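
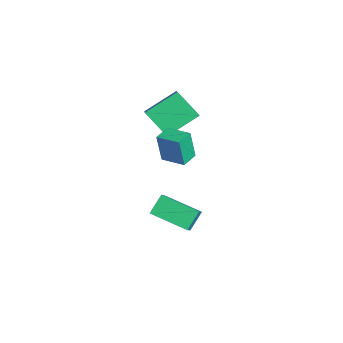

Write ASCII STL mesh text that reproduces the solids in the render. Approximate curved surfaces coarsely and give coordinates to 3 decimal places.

solid 
facet normal -0.817 0.162 -0.554
outer loop
vertex -2.595 2.365 1.402
vertex -2.923 4.085 2.39
vertex -1.61 3.24 0.206
endloop
endfacet
facet normal 0.163 -0.855 -0.491
outer loop
vertex -0.777 3.075 0.77
vertex -2.595 2.365 1.402
vertex -1.61 3.24 0.206
endloop
endfacet
facet normal -0.817 0.162 -0.554
outer loop
vertex -1.61 3.24 0.206
vertex -2.923 4.085 2.39
vertex -1.938 4.96 1.193
endloop
endfacet
facet normal 0.553 0.492 -0.673
outer loop
vertex -1.938 4.96 1.193
vertex -0.777 3.075 0.77
vertex -1.61 3.24 0.206
endloop
endfacet
facet normal -0.553 -0.492 0.673
outer loop
vertex -2.595 2.365 1.402
vertex -2.09 3.92 2.954
vertex -2.923 4.085 2.39
endloop
endfacet
facet normal 0.164 -0.856 -0.491
outer loop
vertex -1.762 2.2 1.967
vertex -2.595 2.365 1.402
vertex -0.777 3.075 0.77
endloop
endfacet
facet normal -0.553 -0.491 0.672
outer loop
vertex -1.762 2.2 1.967
vertex -2.09 3.92 2.954
vertex -2.595 2.365 1.402
endloop
endfacet
facet normal -0.163 0.856 0.491
outer loop
vertex -2.923 4.085 2.39
vertex -2.09 3.92 2.954
vertex -1.938 4.96 1.193
endloop
endfacet
facet normal 0.553 0.492 -0.672
outer loop
vertex -1.105 4.795 1.758
vertex -0.777 3.075 0.77
vertex -1.938 4.96 1.193
endloop
endfacet
facet normal -0.164 0.856 0.491
outer loop
vertex -1.938 4.96 1.193
vertex -2.09 3.92 2.954
vertex -1.105 4.795 1.758
endloop
endfacet
facet normal 0.817 -0.162 0.554
outer loop
vertex -1.105 4.795 1.758
vertex -1.762 2.2 1.967
vertex -0.777 3.075 0.77
endloop
endfacet
facet normal 0.817 -0.162 0.554
outer loop
vertex -2.09 3.92 2.954
vertex -1.762 2.2 1.967
vertex -1.105 4.795 1.758
endloop
endfacet
facet normal -0.741 -0.657 -0.143
outer loop
vertex 1.498 2.005 2.678
vertex 0.863 2.709 2.734
vertex 1.607 2.231 1.078
endloop
endfacet
facet normal 0.669 -0.741 -0.059
outer loop
vertex 2.577 3.091 1.266
vertex 1.498 2.005 2.678
vertex 1.607 2.231 1.078
endloop
endfacet
facet normal -0.741 -0.656 -0.144
outer loop
vertex 1.607 2.231 1.078
vertex 0.863 2.709 2.734
vertex 0.972 2.936 1.134
endloop
endfacet
facet normal 0.068 0.140 -0.988
outer loop
vertex 0.972 2.936 1.134
vertex 2.577 3.091 1.266
vertex 1.607 2.231 1.078
endloop
endfacet
facet normal -0.068 -0.140 0.988
outer loop
vertex 1.498 2.005 2.678
vertex 1.833 3.569 2.922
vertex 0.863 2.709 2.734
endloop
endfacet
facet normal 0.668 -0.742 -0.060
outer loop
vertex 2.468 2.864 2.866
vertex 1.498 2.005 2.678
vertex 2.577 3.091 1.266
endloop
endfacet
facet normal -0.068 -0.140 0.988
outer loop
vertex 2.468 2.864 2.866
vertex 1.833 3.569 2.922
vertex 1.498 2.005 2.678
endloop
endfacet
facet normal -0.669 0.741 0.060
outer loop
vertex 0.863 2.709 2.734
vertex 1.833 3.569 2.922
vertex 0.972 2.936 1.134
endloop
endfacet
facet normal 0.068 0.140 -0.988
outer loop
vertex 1.942 3.795 1.322
vertex 2.577 3.091 1.266
vertex 0.972 2.936 1.134
endloop
endfacet
facet normal -0.668 0.742 0.059
outer loop
vertex 0.972 2.936 1.134
vertex 1.833 3.569 2.922
vertex 1.942 3.795 1.322
endloop
endfacet
facet normal 0.741 0.657 0.144
outer loop
vertex 1.942 3.795 1.322
vertex 2.468 2.864 2.866
vertex 2.577 3.091 1.266
endloop
endfacet
facet normal 0.741 0.656 0.143
outer loop
vertex 1.833 3.569 2.922
vertex 2.468 2.864 2.866
vertex 1.942 3.795 1.322
endloop
endfacet
facet normal -0.580 -0.761 0.290
outer loop
vertex 0.848 1.794 -3.57
vertex 0.314 2.52 -2.733
vertex -0.267 2.229 -4.661
endloop
endfacet
facet normal 0.435 -0.590 -0.680
outer loop
vertex 0.946 3.82 -5.267
vertex 0.848 1.794 -3.57
vertex -0.267 2.229 -4.661
endloop
endfacet
facet normal -0.581 -0.761 0.290
outer loop
vertex -0.267 2.229 -4.661
vertex 0.314 2.52 -2.733
vertex -0.802 2.956 -3.825
endloop
endfacet
facet normal -0.688 0.268 -0.674
outer loop
vertex -0.802 2.956 -3.825
vertex 0.946 3.82 -5.267
vertex -0.267 2.229 -4.661
endloop
endfacet
facet normal 0.689 -0.269 0.673
outer loop
vertex 0.848 1.794 -3.57
vertex 1.527 4.111 -3.339
vertex 0.314 2.52 -2.733
endloop
endfacet
facet normal 0.435 -0.591 -0.680
outer loop
vertex 2.062 3.384 -4.175
vertex 0.848 1.794 -3.57
vertex 0.946 3.82 -5.267
endloop
endfacet
facet normal 0.688 -0.269 0.674
outer loop
vertex 2.062 3.384 -4.175
vertex 1.527 4.111 -3.339
vertex 0.848 1.794 -3.57
endloop
endfacet
facet normal -0.435 0.590 0.680
outer loop
vertex 0.314 2.52 -2.733
vertex 1.527 4.111 -3.339
vertex -0.802 2.956 -3.825
endloop
endfacet
facet normal -0.689 0.270 -0.673
outer loop
vertex 0.412 4.546 -4.43
vertex 0.946 3.82 -5.267
vertex -0.802 2.956 -3.825
endloop
endfacet
facet normal -0.435 0.591 0.680
outer loop
vertex -0.802 2.956 -3.825
vertex 1.527 4.111 -3.339
vertex 0.412 4.546 -4.43
endloop
endfacet
facet normal 0.581 0.761 -0.290
outer loop
vertex 0.412 4.546 -4.43
vertex 2.062 3.384 -4.175
vertex 0.946 3.82 -5.267
endloop
endfacet
facet normal 0.581 0.761 -0.290
outer loop
vertex 1.527 4.111 -3.339
vertex 2.062 3.384 -4.175
vertex 0.412 4.546 -4.43
endloop
endfacet

endsolid


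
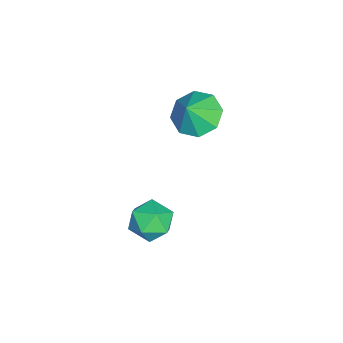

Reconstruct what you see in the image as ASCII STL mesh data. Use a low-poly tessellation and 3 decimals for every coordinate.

solid 
facet normal -0.663 0.712 -0.230
outer loop
vertex -0.645 2.413 -2.685
vertex -1.356 1.886 -2.269
vertex -0.849 2.53 -1.736
endloop
endfacet
facet normal -0.015 0.992 -0.126
outer loop
vertex -0.645 2.413 -2.685
vertex -0.849 2.53 -1.736
vertex 0.081 2.506 -2.037
endloop
endfacet
facet normal 0.435 0.684 -0.586
outer loop
vertex -0.645 2.413 -2.685
vertex 0.081 2.506 -2.037
vertex 0.149 1.847 -2.756
endloop
endfacet
facet normal 0.066 0.214 -0.975
outer loop
vertex -0.645 2.413 -2.685
vertex 0.149 1.847 -2.756
vertex -0.739 1.464 -2.9
endloop
endfacet
facet normal -0.614 0.232 -0.755
outer loop
vertex -0.645 2.413 -2.685
vertex -0.739 1.464 -2.9
vertex -1.356 1.886 -2.269
endloop
endfacet
facet normal 0.194 0.822 0.535
outer loop
vertex 0.081 2.506 -2.037
vertex -0.849 2.53 -1.736
vertex -0.181 2.036 -1.22
endloop
endfacet
facet normal -0.854 0.370 0.366
outer loop
vertex -0.849 2.53 -1.736
vertex -1.356 1.886 -2.269
vertex -1.069 1.653 -1.364
endloop
endfacet
facet normal -0.774 -0.409 -0.483
outer loop
vertex -1.356 1.886 -2.269
vertex -0.739 1.464 -2.9
vertex -1.001 0.994 -2.083
endloop
endfacet
facet normal 0.325 -0.437 -0.839
outer loop
vertex -0.739 1.464 -2.9
vertex 0.149 1.847 -2.756
vertex -0.071 0.97 -2.384
endloop
endfacet
facet normal 0.923 0.324 -0.209
outer loop
vertex 0.149 1.847 -2.756
vertex 0.081 2.506 -2.037
vertex 0.436 1.614 -1.851
endloop
endfacet
facet normal -0.066 -0.214 0.975
outer loop
vertex -0.275 1.087 -1.435
vertex -0.181 2.036 -1.22
vertex -1.069 1.653 -1.364
endloop
endfacet
facet normal -0.435 -0.684 0.586
outer loop
vertex -0.275 1.087 -1.435
vertex -1.069 1.653 -1.364
vertex -1.001 0.994 -2.083
endloop
endfacet
facet normal 0.015 -0.992 0.126
outer loop
vertex -0.275 1.087 -1.435
vertex -1.001 0.994 -2.083
vertex -0.071 0.97 -2.384
endloop
endfacet
facet normal 0.663 -0.712 0.230
outer loop
vertex -0.275 1.087 -1.435
vertex -0.071 0.97 -2.384
vertex 0.436 1.614 -1.851
endloop
endfacet
facet normal 0.614 -0.232 0.755
outer loop
vertex -0.275 1.087 -1.435
vertex 0.436 1.614 -1.851
vertex -0.181 2.036 -1.22
endloop
endfacet
facet normal -0.325 0.437 0.839
outer loop
vertex -1.069 1.653 -1.364
vertex -0.181 2.036 -1.22
vertex -0.849 2.53 -1.736
endloop
endfacet
facet normal -0.923 -0.324 0.209
outer loop
vertex -1.001 0.994 -2.083
vertex -1.069 1.653 -1.364
vertex -1.356 1.886 -2.269
endloop
endfacet
facet normal -0.194 -0.822 -0.535
outer loop
vertex -0.071 0.97 -2.384
vertex -1.001 0.994 -2.083
vertex -0.739 1.464 -2.9
endloop
endfacet
facet normal 0.854 -0.370 -0.366
outer loop
vertex 0.436 1.614 -1.851
vertex -0.071 0.97 -2.384
vertex 0.149 1.847 -2.756
endloop
endfacet
facet normal 0.774 0.409 0.483
outer loop
vertex -0.181 2.036 -1.22
vertex 0.436 1.614 -1.851
vertex 0.081 2.506 -2.037
endloop
endfacet
facet normal -0.541 0.209 -0.815
outer loop
vertex -2.317 2.415 1.776
vertex -3.017 2.907 2.367
vertex -2.152 3.189 1.865
endloop
endfacet
facet normal 0.975 -0.215 0.061
outer loop
vertex -2.317 2.415 1.776
vertex -2.152 3.189 1.865
vertex -2.363 2.653 3.353
endloop
endfacet
facet normal -0.541 0.210 -0.814
outer loop
vertex -2.152 3.189 1.865
vertex -3.017 2.907 2.367
vertex -2.493 3.797 2.248
endloop
endfacet
facet normal 0.903 0.347 0.253
outer loop
vertex -2.152 3.189 1.865
vertex -2.493 3.797 2.248
vertex -2.363 2.653 3.353
endloop
endfacet
facet normal -0.541 0.209 -0.815
outer loop
vertex -2.493 3.797 2.248
vertex -3.017 2.907 2.367
vertex -3.142 3.884 2.701
endloop
endfacet
facet normal 0.499 0.631 0.594
outer loop
vertex -2.493 3.797 2.248
vertex -3.142 3.884 2.701
vertex -2.363 2.653 3.353
endloop
endfacet
facet normal -0.541 0.209 -0.814
outer loop
vertex -3.142 3.884 2.701
vertex -3.017 2.907 2.367
vertex -3.718 3.398 2.959
endloop
endfacet
facet normal 0.001 0.468 0.884
outer loop
vertex -3.142 3.884 2.701
vertex -3.718 3.398 2.959
vertex -2.363 2.653 3.353
endloop
endfacet
facet normal -0.541 0.209 -0.814
outer loop
vertex -3.718 3.398 2.959
vertex -3.017 2.907 2.367
vertex -3.883 2.625 2.87
endloop
endfacet
facet normal -0.302 -0.045 0.952
outer loop
vertex -3.718 3.398 2.959
vertex -3.883 2.625 2.87
vertex -2.363 2.653 3.353
endloop
endfacet
facet normal -0.541 0.208 -0.815
outer loop
vertex -3.883 2.625 2.87
vertex -3.017 2.907 2.367
vertex -3.541 2.016 2.487
endloop
endfacet
facet normal -0.230 -0.607 0.760
outer loop
vertex -3.883 2.625 2.87
vertex -3.541 2.016 2.487
vertex -2.363 2.653 3.353
endloop
endfacet
facet normal -0.542 0.209 -0.814
outer loop
vertex -3.541 2.016 2.487
vertex -3.017 2.907 2.367
vertex -2.893 1.93 2.033
endloop
endfacet
facet normal 0.175 -0.891 0.418
outer loop
vertex -3.541 2.016 2.487
vertex -2.893 1.93 2.033
vertex -2.363 2.653 3.353
endloop
endfacet
facet normal -0.540 0.210 -0.815
outer loop
vertex -2.893 1.93 2.033
vertex -3.017 2.907 2.367
vertex -2.317 2.415 1.776
endloop
endfacet
facet normal 0.672 -0.729 0.130
outer loop
vertex -2.893 1.93 2.033
vertex -2.317 2.415 1.776
vertex -2.363 2.653 3.353
endloop
endfacet

endsolid


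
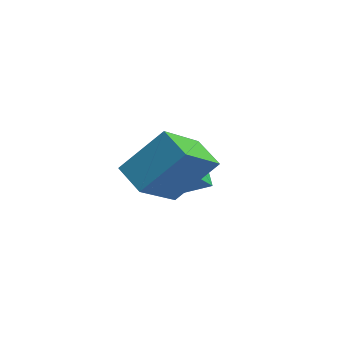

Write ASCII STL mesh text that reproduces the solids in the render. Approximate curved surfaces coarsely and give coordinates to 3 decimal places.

solid 
facet normal -0.439 -0.605 -0.665
outer loop
vertex -1.362 0.245 0.256
vertex -2.24 0.587 0.524
vertex -1.229 1.669 -1.128
endloop
endfacet
facet normal 0.896 -0.350 -0.274
outer loop
vertex -0.5 2.673 -0.024
vertex -1.362 0.245 0.256
vertex -1.229 1.669 -1.128
endloop
endfacet
facet normal -0.439 -0.605 -0.665
outer loop
vertex -1.229 1.669 -1.128
vertex -2.24 0.587 0.524
vertex -2.107 2.011 -0.859
endloop
endfacet
facet normal 0.066 0.716 -0.695
outer loop
vertex -2.107 2.011 -0.859
vertex -0.5 2.673 -0.024
vertex -1.229 1.669 -1.128
endloop
endfacet
facet normal -0.067 -0.716 0.695
outer loop
vertex -1.362 0.245 0.256
vertex -1.511 1.591 1.628
vertex -2.24 0.587 0.524
endloop
endfacet
facet normal 0.896 -0.350 -0.274
outer loop
vertex -0.633 1.249 1.359
vertex -1.362 0.245 0.256
vertex -0.5 2.673 -0.024
endloop
endfacet
facet normal -0.066 -0.716 0.695
outer loop
vertex -0.633 1.249 1.359
vertex -1.511 1.591 1.628
vertex -1.362 0.245 0.256
endloop
endfacet
facet normal -0.896 0.350 0.274
outer loop
vertex -2.24 0.587 0.524
vertex -1.511 1.591 1.628
vertex -2.107 2.011 -0.859
endloop
endfacet
facet normal 0.067 0.716 -0.695
outer loop
vertex -1.378 3.015 0.244
vertex -0.5 2.673 -0.024
vertex -2.107 2.011 -0.859
endloop
endfacet
facet normal -0.896 0.350 0.274
outer loop
vertex -2.107 2.011 -0.859
vertex -1.511 1.591 1.628
vertex -1.378 3.015 0.244
endloop
endfacet
facet normal 0.438 0.605 0.665
outer loop
vertex -1.378 3.015 0.244
vertex -0.633 1.249 1.359
vertex -0.5 2.673 -0.024
endloop
endfacet
facet normal 0.439 0.605 0.664
outer loop
vertex -1.511 1.591 1.628
vertex -0.633 1.249 1.359
vertex -1.378 3.015 0.244
endloop
endfacet
facet normal -0.778 -0.515 -0.360
outer loop
vertex -2.791 3.01 -0.691
vertex -2.903 4.202 -2.154
vertex -2.066 2.336 -1.296
endloop
endfacet
facet normal 0.059 -0.631 0.773
outer loop
vertex -1.397 2.778 -0.986
vertex -2.791 3.01 -0.691
vertex -2.066 2.336 -1.296
endloop
endfacet
facet normal -0.778 -0.515 -0.360
outer loop
vertex -2.066 2.336 -1.296
vertex -2.903 4.202 -2.154
vertex -2.178 3.528 -2.758
endloop
endfacet
facet normal 0.625 -0.581 -0.521
outer loop
vertex -2.178 3.528 -2.758
vertex -1.397 2.778 -0.986
vertex -2.066 2.336 -1.296
endloop
endfacet
facet normal -0.625 0.581 0.521
outer loop
vertex -2.791 3.01 -0.691
vertex -2.234 4.644 -1.844
vertex -2.903 4.202 -2.154
endloop
endfacet
facet normal 0.059 -0.630 0.774
outer loop
vertex -2.122 3.452 -0.382
vertex -2.791 3.01 -0.691
vertex -1.397 2.778 -0.986
endloop
endfacet
facet normal -0.625 0.581 0.522
outer loop
vertex -2.122 3.452 -0.382
vertex -2.234 4.644 -1.844
vertex -2.791 3.01 -0.691
endloop
endfacet
facet normal -0.058 0.631 -0.774
outer loop
vertex -2.903 4.202 -2.154
vertex -2.234 4.644 -1.844
vertex -2.178 3.528 -2.758
endloop
endfacet
facet normal 0.625 -0.581 -0.521
outer loop
vertex -1.509 3.97 -2.449
vertex -1.397 2.778 -0.986
vertex -2.178 3.528 -2.758
endloop
endfacet
facet normal -0.059 0.631 -0.774
outer loop
vertex -2.178 3.528 -2.758
vertex -2.234 4.644 -1.844
vertex -1.509 3.97 -2.449
endloop
endfacet
facet normal 0.778 0.515 0.360
outer loop
vertex -1.509 3.97 -2.449
vertex -2.122 3.452 -0.382
vertex -1.397 2.778 -0.986
endloop
endfacet
facet normal 0.778 0.514 0.360
outer loop
vertex -2.234 4.644 -1.844
vertex -2.122 3.452 -0.382
vertex -1.509 3.97 -2.449
endloop
endfacet

endsolid


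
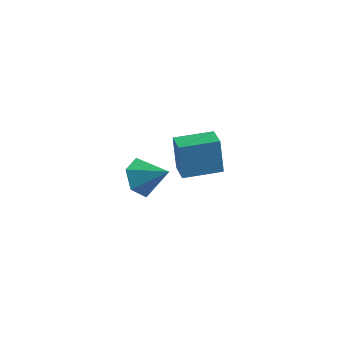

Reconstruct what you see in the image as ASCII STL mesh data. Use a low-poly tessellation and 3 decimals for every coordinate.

solid 
facet normal -0.826 -0.007 -0.564
outer loop
vertex 2.704 -4.391 0.646
vertex 2.241 -3.866 1.317
vertex 2.725 -3.422 0.603
endloop
endfacet
facet normal 0.895 -0.039 -0.444
outer loop
vertex 2.704 -4.391 0.646
vertex 2.725 -3.422 0.603
vertex 3.479 -3.854 2.163
endloop
endfacet
facet normal -0.825 -0.008 -0.564
outer loop
vertex 2.725 -3.422 0.603
vertex 2.241 -3.866 1.317
vertex 2.261 -2.897 1.274
endloop
endfacet
facet normal 0.665 0.738 -0.117
outer loop
vertex 2.725 -3.422 0.603
vertex 2.261 -2.897 1.274
vertex 3.479 -3.854 2.163
endloop
endfacet
facet normal -0.825 -0.008 -0.564
outer loop
vertex 2.261 -2.897 1.274
vertex 2.241 -3.866 1.317
vertex 1.777 -3.34 1.988
endloop
endfacet
facet normal 0.174 0.780 0.602
outer loop
vertex 2.261 -2.897 1.274
vertex 1.777 -3.34 1.988
vertex 3.479 -3.854 2.163
endloop
endfacet
facet normal -0.825 -0.008 -0.564
outer loop
vertex 1.777 -3.34 1.988
vertex 2.241 -3.866 1.317
vertex 1.757 -4.309 2.031
endloop
endfacet
facet normal -0.088 0.046 0.995
outer loop
vertex 1.777 -3.34 1.988
vertex 1.757 -4.309 2.031
vertex 3.479 -3.854 2.163
endloop
endfacet
facet normal -0.826 -0.007 -0.564
outer loop
vertex 1.757 -4.309 2.031
vertex 2.241 -3.866 1.317
vertex 2.22 -4.834 1.36
endloop
endfacet
facet normal 0.142 -0.730 0.669
outer loop
vertex 1.757 -4.309 2.031
vertex 2.22 -4.834 1.36
vertex 3.479 -3.854 2.163
endloop
endfacet
facet normal -0.826 -0.007 -0.564
outer loop
vertex 2.22 -4.834 1.36
vertex 2.241 -3.866 1.317
vertex 2.704 -4.391 0.646
endloop
endfacet
facet normal 0.633 -0.772 -0.050
outer loop
vertex 2.22 -4.834 1.36
vertex 2.704 -4.391 0.646
vertex 3.479 -3.854 2.163
endloop
endfacet
facet normal -0.794 -0.608 -0.033
outer loop
vertex 2.101 0.191 -0.165
vertex 1.421 1.095 -0.463
vertex 2.42 -0.134 -1.876
endloop
endfacet
facet normal 0.582 -0.772 0.255
outer loop
vertex 3.879 0.985 -1.817
vertex 2.101 0.191 -0.165
vertex 2.42 -0.134 -1.876
endloop
endfacet
facet normal -0.793 -0.608 -0.032
outer loop
vertex 2.42 -0.134 -1.876
vertex 1.421 1.095 -0.463
vertex 1.739 0.77 -2.174
endloop
endfacet
facet normal 0.180 -0.183 -0.967
outer loop
vertex 1.739 0.77 -2.174
vertex 3.879 0.985 -1.817
vertex 2.42 -0.134 -1.876
endloop
endfacet
facet normal -0.180 0.183 0.966
outer loop
vertex 2.101 0.191 -0.165
vertex 2.88 2.214 -0.404
vertex 1.421 1.095 -0.463
endloop
endfacet
facet normal 0.582 -0.772 0.255
outer loop
vertex 3.561 1.31 -0.106
vertex 2.101 0.191 -0.165
vertex 3.879 0.985 -1.817
endloop
endfacet
facet normal -0.180 0.183 0.967
outer loop
vertex 3.561 1.31 -0.106
vertex 2.88 2.214 -0.404
vertex 2.101 0.191 -0.165
endloop
endfacet
facet normal -0.582 0.772 -0.255
outer loop
vertex 1.421 1.095 -0.463
vertex 2.88 2.214 -0.404
vertex 1.739 0.77 -2.174
endloop
endfacet
facet normal 0.180 -0.183 -0.966
outer loop
vertex 3.199 1.889 -2.115
vertex 3.879 0.985 -1.817
vertex 1.739 0.77 -2.174
endloop
endfacet
facet normal -0.582 0.772 -0.255
outer loop
vertex 1.739 0.77 -2.174
vertex 2.88 2.214 -0.404
vertex 3.199 1.889 -2.115
endloop
endfacet
facet normal 0.794 0.608 0.032
outer loop
vertex 3.199 1.889 -2.115
vertex 3.561 1.31 -0.106
vertex 3.879 0.985 -1.817
endloop
endfacet
facet normal 0.793 0.608 0.032
outer loop
vertex 2.88 2.214 -0.404
vertex 3.561 1.31 -0.106
vertex 3.199 1.889 -2.115
endloop
endfacet

endsolid


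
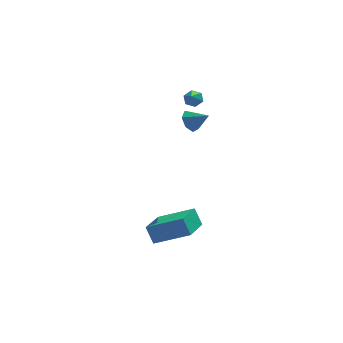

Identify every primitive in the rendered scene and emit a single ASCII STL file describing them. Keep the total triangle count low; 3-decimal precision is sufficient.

solid 
facet normal -0.723 0.426 -0.543
outer loop
vertex 0.442 1.109 1.352
vertex 0.036 1.159 1.932
vertex 0.504 1.628 1.677
endloop
endfacet
facet normal 0.946 0.083 -0.313
outer loop
vertex 0.442 1.109 1.352
vertex 0.504 1.628 1.677
vertex 0.884 0.661 2.568
endloop
endfacet
facet normal -0.723 0.426 -0.543
outer loop
vertex 0.504 1.628 1.677
vertex 0.036 1.159 1.932
vertex 0.214 1.795 2.194
endloop
endfacet
facet normal 0.790 0.554 0.264
outer loop
vertex 0.504 1.628 1.677
vertex 0.214 1.795 2.194
vertex 0.884 0.661 2.568
endloop
endfacet
facet normal -0.724 0.426 -0.542
outer loop
vertex 0.214 1.795 2.194
vertex 0.036 1.159 1.932
vertex -0.21 1.482 2.514
endloop
endfacet
facet normal 0.299 0.454 0.840
outer loop
vertex 0.214 1.795 2.194
vertex -0.21 1.482 2.514
vertex 0.884 0.661 2.568
endloop
endfacet
facet normal -0.725 0.425 -0.542
outer loop
vertex -0.21 1.482 2.514
vertex 0.036 1.159 1.932
vertex -0.448 0.926 2.396
endloop
endfacet
facet normal -0.154 -0.141 0.978
outer loop
vertex -0.21 1.482 2.514
vertex -0.448 0.926 2.396
vertex 0.884 0.661 2.568
endloop
endfacet
facet normal -0.725 0.425 -0.543
outer loop
vertex -0.448 0.926 2.396
vertex 0.036 1.159 1.932
vertex -0.321 0.546 1.929
endloop
endfacet
facet normal -0.230 -0.785 0.576
outer loop
vertex -0.448 0.926 2.396
vertex -0.321 0.546 1.929
vertex 0.884 0.661 2.568
endloop
endfacet
facet normal -0.724 0.425 -0.543
outer loop
vertex -0.321 0.546 1.929
vertex 0.036 1.159 1.932
vertex 0.075 0.627 1.464
endloop
endfacet
facet normal 0.128 -0.990 -0.063
outer loop
vertex -0.321 0.546 1.929
vertex 0.075 0.627 1.464
vertex 0.884 0.661 2.568
endloop
endfacet
facet normal -0.724 0.425 -0.543
outer loop
vertex 0.075 0.627 1.464
vertex 0.036 1.159 1.932
vertex 0.442 1.109 1.352
endloop
endfacet
facet normal 0.652 -0.603 -0.459
outer loop
vertex 0.075 0.627 1.464
vertex 0.442 1.109 1.352
vertex 0.884 0.661 2.568
endloop
endfacet
facet normal -0.291 0.421 0.859
outer loop
vertex -1.075 -3.327 -2.223
vertex -0.215 -1.668 -2.744
vertex -2.839 -2.697 -3.128
endloop
endfacet
facet normal -0.443 -0.855 0.269
outer loop
vertex -2.525 -3.152 -4.056
vertex -1.075 -3.327 -2.223
vertex -2.839 -2.697 -3.128
endloop
endfacet
facet normal -0.291 0.421 0.859
outer loop
vertex -2.839 -2.697 -3.128
vertex -0.215 -1.668 -2.744
vertex -1.979 -1.038 -3.649
endloop
endfacet
facet normal -0.848 0.303 -0.435
outer loop
vertex -1.979 -1.038 -3.649
vertex -2.525 -3.152 -4.056
vertex -2.839 -2.697 -3.128
endloop
endfacet
facet normal 0.848 -0.303 0.435
outer loop
vertex -1.075 -3.327 -2.223
vertex 0.099 -2.123 -3.672
vertex -0.215 -1.668 -2.744
endloop
endfacet
facet normal -0.443 -0.855 0.269
outer loop
vertex -0.761 -3.782 -3.151
vertex -1.075 -3.327 -2.223
vertex -2.525 -3.152 -4.056
endloop
endfacet
facet normal 0.848 -0.303 0.435
outer loop
vertex -0.761 -3.782 -3.151
vertex 0.099 -2.123 -3.672
vertex -1.075 -3.327 -2.223
endloop
endfacet
facet normal 0.443 0.855 -0.269
outer loop
vertex -0.215 -1.668 -2.744
vertex 0.099 -2.123 -3.672
vertex -1.979 -1.038 -3.649
endloop
endfacet
facet normal -0.848 0.303 -0.435
outer loop
vertex -1.665 -1.493 -4.577
vertex -2.525 -3.152 -4.056
vertex -1.979 -1.038 -3.649
endloop
endfacet
facet normal 0.443 0.855 -0.269
outer loop
vertex -1.979 -1.038 -3.649
vertex 0.099 -2.123 -3.672
vertex -1.665 -1.493 -4.577
endloop
endfacet
facet normal 0.291 -0.421 -0.859
outer loop
vertex -1.665 -1.493 -4.577
vertex -0.761 -3.782 -3.151
vertex -2.525 -3.152 -4.056
endloop
endfacet
facet normal 0.291 -0.421 -0.859
outer loop
vertex 0.099 -2.123 -3.672
vertex -0.761 -3.782 -3.151
vertex -1.665 -1.493 -4.577
endloop
endfacet
facet normal 0.219 0.760 -0.612
outer loop
vertex 1.216 4.18 1.455
vertex 0.733 4.414 1.573
vertex 1.176 4.531 1.877
endloop
endfacet
facet normal 0.838 -0.378 0.394
outer loop
vertex 1.216 4.18 1.455
vertex 1.176 4.531 1.877
vertex 0.447 3.426 2.367
endloop
endfacet
facet normal 0.219 0.761 -0.611
outer loop
vertex 1.176 4.531 1.877
vertex 0.733 4.414 1.573
vertex 0.692 4.765 1.995
endloop
endfacet
facet normal 0.322 0.198 0.926
outer loop
vertex 1.176 4.531 1.877
vertex 0.692 4.765 1.995
vertex 0.447 3.426 2.367
endloop
endfacet
facet normal 0.220 0.760 -0.611
outer loop
vertex 0.692 4.765 1.995
vertex 0.733 4.414 1.573
vertex 0.249 4.649 1.691
endloop
endfacet
facet normal -0.592 0.314 0.742
outer loop
vertex 0.692 4.765 1.995
vertex 0.249 4.649 1.691
vertex 0.447 3.426 2.367
endloop
endfacet
facet normal 0.220 0.760 -0.611
outer loop
vertex 0.249 4.649 1.691
vertex 0.733 4.414 1.573
vertex 0.289 4.298 1.269
endloop
endfacet
facet normal -0.989 -0.145 0.027
outer loop
vertex 0.249 4.649 1.691
vertex 0.289 4.298 1.269
vertex 0.447 3.426 2.367
endloop
endfacet
facet normal 0.219 0.761 -0.610
outer loop
vertex 0.289 4.298 1.269
vertex 0.733 4.414 1.573
vertex 0.773 4.064 1.151
endloop
endfacet
facet normal -0.472 -0.722 -0.505
outer loop
vertex 0.289 4.298 1.269
vertex 0.773 4.064 1.151
vertex 0.447 3.426 2.367
endloop
endfacet
facet normal 0.220 0.761 -0.610
outer loop
vertex 0.773 4.064 1.151
vertex 0.733 4.414 1.573
vertex 1.216 4.18 1.455
endloop
endfacet
facet normal 0.440 -0.838 -0.322
outer loop
vertex 0.773 4.064 1.151
vertex 1.216 4.18 1.455
vertex 0.447 3.426 2.367
endloop
endfacet

endsolid


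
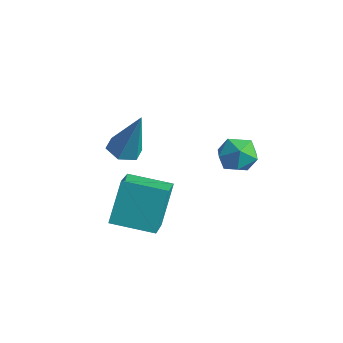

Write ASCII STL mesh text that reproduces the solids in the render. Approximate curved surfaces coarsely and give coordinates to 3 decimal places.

solid 
facet normal -0.817 -0.555 0.157
outer loop
vertex 0.321 -1.266 -0.338
vertex -0.702 -0.025 -1.273
vertex 0.663 -2.24 -2.004
endloop
endfacet
facet normal 0.550 -0.667 0.503
outer loop
vertex 2.142 -1.235 -2.287
vertex 0.321 -1.266 -0.338
vertex 0.663 -2.24 -2.004
endloop
endfacet
facet normal -0.817 -0.555 0.156
outer loop
vertex 0.663 -2.24 -2.004
vertex -0.702 -0.025 -1.273
vertex -0.359 -0.999 -2.939
endloop
endfacet
facet normal 0.175 -0.497 -0.850
outer loop
vertex -0.359 -0.999 -2.939
vertex 2.142 -1.235 -2.287
vertex 0.663 -2.24 -2.004
endloop
endfacet
facet normal -0.175 0.497 0.850
outer loop
vertex 0.321 -1.266 -0.338
vertex 0.777 0.98 -1.556
vertex -0.702 -0.025 -1.273
endloop
endfacet
facet normal 0.550 -0.667 0.503
outer loop
vertex 1.799 -0.261 -0.621
vertex 0.321 -1.266 -0.338
vertex 2.142 -1.235 -2.287
endloop
endfacet
facet normal -0.175 0.497 0.850
outer loop
vertex 1.799 -0.261 -0.621
vertex 0.777 0.98 -1.556
vertex 0.321 -1.266 -0.338
endloop
endfacet
facet normal -0.550 0.667 -0.503
outer loop
vertex -0.702 -0.025 -1.273
vertex 0.777 0.98 -1.556
vertex -0.359 -0.999 -2.939
endloop
endfacet
facet normal 0.175 -0.497 -0.850
outer loop
vertex 1.119 0.006 -3.222
vertex 2.142 -1.235 -2.287
vertex -0.359 -0.999 -2.939
endloop
endfacet
facet normal -0.550 0.667 -0.503
outer loop
vertex -0.359 -0.999 -2.939
vertex 0.777 0.98 -1.556
vertex 1.119 0.006 -3.222
endloop
endfacet
facet normal 0.817 0.555 -0.157
outer loop
vertex 1.119 0.006 -3.222
vertex 1.799 -0.261 -0.621
vertex 2.142 -1.235 -2.287
endloop
endfacet
facet normal 0.817 0.555 -0.157
outer loop
vertex 0.777 0.98 -1.556
vertex 1.799 -0.261 -0.621
vertex 1.119 0.006 -3.222
endloop
endfacet
facet normal -0.303 -0.149 -0.941
outer loop
vertex 0.657 -0.796 0.798
vertex -0.029 -0.786 1.017
vertex 0.293 -0.175 0.817
endloop
endfacet
facet normal 0.861 0.506 -0.055
outer loop
vertex 0.657 -0.796 0.798
vertex 0.293 -0.175 0.817
vertex 0.609 -0.474 3.003
endloop
endfacet
facet normal -0.303 -0.148 -0.941
outer loop
vertex 0.293 -0.175 0.817
vertex -0.029 -0.786 1.017
vertex -0.392 -0.165 1.036
endloop
endfacet
facet normal 0.055 0.990 0.127
outer loop
vertex 0.293 -0.175 0.817
vertex -0.392 -0.165 1.036
vertex 0.609 -0.474 3.003
endloop
endfacet
facet normal -0.303 -0.148 -0.942
outer loop
vertex -0.392 -0.165 1.036
vertex -0.029 -0.786 1.017
vertex -0.715 -0.777 1.236
endloop
endfacet
facet normal -0.721 0.527 0.450
outer loop
vertex -0.392 -0.165 1.036
vertex -0.715 -0.777 1.236
vertex 0.609 -0.474 3.003
endloop
endfacet
facet normal -0.303 -0.148 -0.942
outer loop
vertex -0.715 -0.777 1.236
vertex -0.029 -0.786 1.017
vertex -0.352 -1.398 1.217
endloop
endfacet
facet normal -0.690 -0.421 0.589
outer loop
vertex -0.715 -0.777 1.236
vertex -0.352 -1.398 1.217
vertex 0.609 -0.474 3.003
endloop
endfacet
facet normal -0.303 -0.148 -0.942
outer loop
vertex -0.352 -1.398 1.217
vertex -0.029 -0.786 1.017
vertex 0.334 -1.408 0.998
endloop
endfacet
facet normal 0.116 -0.906 0.406
outer loop
vertex -0.352 -1.398 1.217
vertex 0.334 -1.408 0.998
vertex 0.609 -0.474 3.003
endloop
endfacet
facet normal -0.303 -0.148 -0.942
outer loop
vertex 0.334 -1.408 0.998
vertex -0.029 -0.786 1.017
vertex 0.657 -0.796 0.798
endloop
endfacet
facet normal 0.892 -0.443 0.084
outer loop
vertex 0.334 -1.408 0.998
vertex 0.657 -0.796 0.798
vertex 0.609 -0.474 3.003
endloop
endfacet
facet normal 0.099 0.044 0.994
outer loop
vertex 2.545 3.308 0.707
vertex 1.923 2.673 0.797
vertex 2.784 2.447 0.721
endloop
endfacet
facet normal 0.713 0.209 0.669
outer loop
vertex 2.545 3.308 0.707
vertex 2.784 2.447 0.721
vertex 3.166 3.007 0.139
endloop
endfacet
facet normal 0.594 0.767 0.242
outer loop
vertex 2.545 3.308 0.707
vertex 3.166 3.007 0.139
vertex 2.541 3.58 -0.145
endloop
endfacet
facet normal -0.095 0.948 0.303
outer loop
vertex 2.545 3.308 0.707
vertex 2.541 3.58 -0.145
vertex 1.773 3.373 0.262
endloop
endfacet
facet normal -0.400 0.501 0.767
outer loop
vertex 2.545 3.308 0.707
vertex 1.773 3.373 0.262
vertex 1.923 2.673 0.797
endloop
endfacet
facet normal 0.902 -0.345 0.260
outer loop
vertex 3.166 3.007 0.139
vertex 2.784 2.447 0.721
vertex 2.927 2.187 -0.122
endloop
endfacet
facet normal -0.091 -0.612 0.786
outer loop
vertex 2.784 2.447 0.721
vertex 1.923 2.673 0.797
vertex 2.159 1.98 0.285
endloop
endfacet
facet normal -0.899 0.128 0.420
outer loop
vertex 1.923 2.673 0.797
vertex 1.773 3.373 0.262
vertex 1.534 2.553 0.001
endloop
endfacet
facet normal -0.405 0.852 -0.332
outer loop
vertex 1.773 3.373 0.262
vertex 2.541 3.58 -0.145
vertex 1.916 3.113 -0.581
endloop
endfacet
facet normal 0.708 0.559 -0.431
outer loop
vertex 2.541 3.58 -0.145
vertex 3.166 3.007 0.139
vertex 2.777 2.887 -0.657
endloop
endfacet
facet normal 0.095 -0.948 -0.303
outer loop
vertex 2.155 2.252 -0.567
vertex 2.927 2.187 -0.122
vertex 2.159 1.98 0.285
endloop
endfacet
facet normal -0.594 -0.767 -0.242
outer loop
vertex 2.155 2.252 -0.567
vertex 2.159 1.98 0.285
vertex 1.534 2.553 0.001
endloop
endfacet
facet normal -0.713 -0.209 -0.669
outer loop
vertex 2.155 2.252 -0.567
vertex 1.534 2.553 0.001
vertex 1.916 3.113 -0.581
endloop
endfacet
facet normal -0.099 -0.044 -0.994
outer loop
vertex 2.155 2.252 -0.567
vertex 1.916 3.113 -0.581
vertex 2.777 2.887 -0.657
endloop
endfacet
facet normal 0.400 -0.501 -0.767
outer loop
vertex 2.155 2.252 -0.567
vertex 2.777 2.887 -0.657
vertex 2.927 2.187 -0.122
endloop
endfacet
facet normal 0.405 -0.852 0.332
outer loop
vertex 2.159 1.98 0.285
vertex 2.927 2.187 -0.122
vertex 2.784 2.447 0.721
endloop
endfacet
facet normal -0.708 -0.559 0.431
outer loop
vertex 1.534 2.553 0.001
vertex 2.159 1.98 0.285
vertex 1.923 2.673 0.797
endloop
endfacet
facet normal -0.902 0.345 -0.260
outer loop
vertex 1.916 3.113 -0.581
vertex 1.534 2.553 0.001
vertex 1.773 3.373 0.262
endloop
endfacet
facet normal 0.091 0.612 -0.786
outer loop
vertex 2.777 2.887 -0.657
vertex 1.916 3.113 -0.581
vertex 2.541 3.58 -0.145
endloop
endfacet
facet normal 0.899 -0.128 -0.420
outer loop
vertex 2.927 2.187 -0.122
vertex 2.777 2.887 -0.657
vertex 3.166 3.007 0.139
endloop
endfacet

endsolid


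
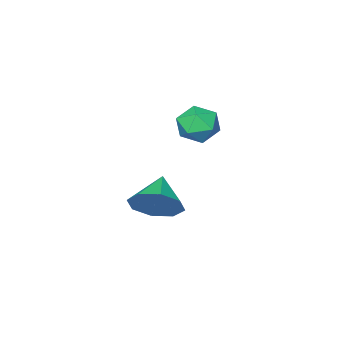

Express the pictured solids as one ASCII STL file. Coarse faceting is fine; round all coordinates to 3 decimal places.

solid 
facet normal 0.645 0.576 -0.502
outer loop
vertex 1.042 -2.155 -3.376
vertex 0.463 -2.08 -4.034
vertex 0.631 -1.627 -3.298
endloop
endfacet
facet normal 0.034 -0.120 0.992
outer loop
vertex 1.042 -2.155 -3.376
vertex 0.631 -1.627 -3.298
vertex -0.343 -2.8 -3.406
endloop
endfacet
facet normal 0.645 0.576 -0.502
outer loop
vertex 0.631 -1.627 -3.298
vertex 0.463 -2.08 -4.034
vertex 0.122 -1.365 -3.652
endloop
endfacet
facet normal -0.442 0.289 0.849
outer loop
vertex 0.631 -1.627 -3.298
vertex 0.122 -1.365 -3.652
vertex -0.343 -2.8 -3.406
endloop
endfacet
facet normal 0.645 0.576 -0.502
outer loop
vertex 0.122 -1.365 -3.652
vertex 0.463 -2.08 -4.034
vertex -0.188 -1.521 -4.229
endloop
endfacet
facet normal -0.863 0.343 0.371
outer loop
vertex 0.122 -1.365 -3.652
vertex -0.188 -1.521 -4.229
vertex -0.343 -2.8 -3.406
endloop
endfacet
facet normal 0.645 0.576 -0.502
outer loop
vertex -0.188 -1.521 -4.229
vertex 0.463 -2.08 -4.034
vertex -0.116 -2.005 -4.692
endloop
endfacet
facet normal -0.986 0.012 -0.166
outer loop
vertex -0.188 -1.521 -4.229
vertex -0.116 -2.005 -4.692
vertex -0.343 -2.8 -3.406
endloop
endfacet
facet normal 0.645 0.576 -0.502
outer loop
vertex -0.116 -2.005 -4.692
vertex 0.463 -2.08 -4.034
vertex 0.295 -2.533 -4.769
endloop
endfacet
facet normal -0.737 -0.509 -0.445
outer loop
vertex -0.116 -2.005 -4.692
vertex 0.295 -2.533 -4.769
vertex -0.343 -2.8 -3.406
endloop
endfacet
facet normal 0.645 0.576 -0.502
outer loop
vertex 0.295 -2.533 -4.769
vertex 0.463 -2.08 -4.034
vertex 0.805 -2.796 -4.416
endloop
endfacet
facet normal -0.263 -0.916 -0.303
outer loop
vertex 0.295 -2.533 -4.769
vertex 0.805 -2.796 -4.416
vertex -0.343 -2.8 -3.406
endloop
endfacet
facet normal 0.645 0.576 -0.502
outer loop
vertex 0.805 -2.796 -4.416
vertex 0.463 -2.08 -4.034
vertex 1.114 -2.639 -3.839
endloop
endfacet
facet normal 0.160 -0.971 0.178
outer loop
vertex 0.805 -2.796 -4.416
vertex 1.114 -2.639 -3.839
vertex -0.343 -2.8 -3.406
endloop
endfacet
facet normal 0.645 0.576 -0.502
outer loop
vertex 1.114 -2.639 -3.839
vertex 0.463 -2.08 -4.034
vertex 1.042 -2.155 -3.376
endloop
endfacet
facet normal 0.283 -0.641 0.714
outer loop
vertex 1.114 -2.639 -3.839
vertex 1.042 -2.155 -3.376
vertex -0.343 -2.8 -3.406
endloop
endfacet
facet normal -0.099 0.724 0.682
outer loop
vertex -0.32 -0.435 -0.411
vertex -0.787 -0.848 -0.04
vertex -0.077 -0.886 0.103
endloop
endfacet
facet normal 0.550 0.739 0.389
outer loop
vertex -0.32 -0.435 -0.411
vertex -0.077 -0.886 0.103
vertex 0.282 -0.823 -0.524
endloop
endfacet
facet normal 0.471 0.823 -0.317
outer loop
vertex -0.32 -0.435 -0.411
vertex 0.282 -0.823 -0.524
vertex -0.206 -0.748 -1.055
endloop
endfacet
facet normal -0.227 0.860 -0.458
outer loop
vertex -0.32 -0.435 -0.411
vertex -0.206 -0.748 -1.055
vertex -0.867 -0.763 -0.756
endloop
endfacet
facet normal -0.580 0.799 0.160
outer loop
vertex -0.32 -0.435 -0.411
vertex -0.867 -0.763 -0.756
vertex -0.787 -0.848 -0.04
endloop
endfacet
facet normal 0.858 0.106 0.502
outer loop
vertex 0.282 -0.823 -0.524
vertex -0.077 -0.886 0.103
vertex 0.187 -1.477 -0.224
endloop
endfacet
facet normal -0.193 0.081 0.978
outer loop
vertex -0.077 -0.886 0.103
vertex -0.787 -0.848 -0.04
vertex -0.474 -1.492 0.075
endloop
endfacet
facet normal -0.970 0.202 0.132
outer loop
vertex -0.787 -0.848 -0.04
vertex -0.867 -0.763 -0.756
vertex -0.962 -1.417 -0.456
endloop
endfacet
facet normal -0.399 0.301 -0.866
outer loop
vertex -0.867 -0.763 -0.756
vertex -0.206 -0.748 -1.055
vertex -0.603 -1.354 -1.083
endloop
endfacet
facet normal 0.731 0.241 -0.638
outer loop
vertex -0.206 -0.748 -1.055
vertex 0.282 -0.823 -0.524
vertex 0.107 -1.392 -0.94
endloop
endfacet
facet normal 0.227 -0.860 0.458
outer loop
vertex -0.36 -1.805 -0.569
vertex 0.187 -1.477 -0.224
vertex -0.474 -1.492 0.075
endloop
endfacet
facet normal -0.471 -0.823 0.317
outer loop
vertex -0.36 -1.805 -0.569
vertex -0.474 -1.492 0.075
vertex -0.962 -1.417 -0.456
endloop
endfacet
facet normal -0.550 -0.739 -0.389
outer loop
vertex -0.36 -1.805 -0.569
vertex -0.962 -1.417 -0.456
vertex -0.603 -1.354 -1.083
endloop
endfacet
facet normal 0.099 -0.724 -0.682
outer loop
vertex -0.36 -1.805 -0.569
vertex -0.603 -1.354 -1.083
vertex 0.107 -1.392 -0.94
endloop
endfacet
facet normal 0.580 -0.799 -0.160
outer loop
vertex -0.36 -1.805 -0.569
vertex 0.107 -1.392 -0.94
vertex 0.187 -1.477 -0.224
endloop
endfacet
facet normal 0.399 -0.301 0.866
outer loop
vertex -0.474 -1.492 0.075
vertex 0.187 -1.477 -0.224
vertex -0.077 -0.886 0.103
endloop
endfacet
facet normal -0.731 -0.241 0.638
outer loop
vertex -0.962 -1.417 -0.456
vertex -0.474 -1.492 0.075
vertex -0.787 -0.848 -0.04
endloop
endfacet
facet normal -0.858 -0.106 -0.502
outer loop
vertex -0.603 -1.354 -1.083
vertex -0.962 -1.417 -0.456
vertex -0.867 -0.763 -0.756
endloop
endfacet
facet normal 0.193 -0.081 -0.978
outer loop
vertex 0.107 -1.392 -0.94
vertex -0.603 -1.354 -1.083
vertex -0.206 -0.748 -1.055
endloop
endfacet
facet normal 0.970 -0.202 -0.132
outer loop
vertex 0.187 -1.477 -0.224
vertex 0.107 -1.392 -0.94
vertex 0.282 -0.823 -0.524
endloop
endfacet

endsolid


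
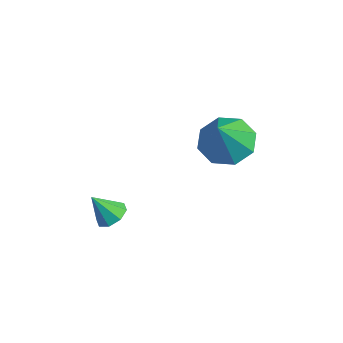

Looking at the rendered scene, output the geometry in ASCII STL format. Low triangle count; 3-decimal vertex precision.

solid 
facet normal 0.282 0.486 -0.827
outer loop
vertex -2.253 -2.37 -3.603
vertex -2.867 -2.375 -3.815
vertex -2.508 -1.97 -3.455
endloop
endfacet
facet normal 0.603 0.091 0.793
outer loop
vertex -2.253 -2.37 -3.603
vertex -2.508 -1.97 -3.455
vertex -3.213 -2.965 -2.805
endloop
endfacet
facet normal 0.284 0.484 -0.828
outer loop
vertex -2.508 -1.97 -3.455
vertex -2.867 -2.375 -3.815
vertex -2.974 -1.806 -3.519
endloop
endfacet
facet normal 0.063 0.514 0.855
outer loop
vertex -2.508 -1.97 -3.455
vertex -2.974 -1.806 -3.519
vertex -3.213 -2.965 -2.805
endloop
endfacet
facet normal 0.283 0.484 -0.828
outer loop
vertex -2.974 -1.806 -3.519
vertex -2.867 -2.375 -3.815
vertex -3.377 -1.976 -3.756
endloop
endfacet
facet normal -0.586 0.509 0.631
outer loop
vertex -2.974 -1.806 -3.519
vertex -3.377 -1.976 -3.756
vertex -3.213 -2.965 -2.805
endloop
endfacet
facet normal 0.283 0.485 -0.828
outer loop
vertex -3.377 -1.976 -3.756
vertex -2.867 -2.375 -3.815
vertex -3.482 -2.379 -4.028
endloop
endfacet
facet normal -0.964 0.082 0.251
outer loop
vertex -3.377 -1.976 -3.756
vertex -3.482 -2.379 -4.028
vertex -3.213 -2.965 -2.805
endloop
endfacet
facet normal 0.283 0.484 -0.828
outer loop
vertex -3.482 -2.379 -4.028
vertex -2.867 -2.375 -3.815
vertex -3.226 -2.78 -4.175
endloop
endfacet
facet normal -0.851 -0.521 -0.062
outer loop
vertex -3.482 -2.379 -4.028
vertex -3.226 -2.78 -4.175
vertex -3.213 -2.965 -2.805
endloop
endfacet
facet normal 0.284 0.484 -0.828
outer loop
vertex -3.226 -2.78 -4.175
vertex -2.867 -2.375 -3.815
vertex -2.761 -2.943 -4.111
endloop
endfacet
facet normal -0.313 -0.942 -0.124
outer loop
vertex -3.226 -2.78 -4.175
vertex -2.761 -2.943 -4.111
vertex -3.213 -2.965 -2.805
endloop
endfacet
facet normal 0.284 0.484 -0.828
outer loop
vertex -2.761 -2.943 -4.111
vertex -2.867 -2.375 -3.815
vertex -2.358 -2.774 -3.874
endloop
endfacet
facet normal 0.334 -0.937 0.100
outer loop
vertex -2.761 -2.943 -4.111
vertex -2.358 -2.774 -3.874
vertex -3.213 -2.965 -2.805
endloop
endfacet
facet normal 0.282 0.483 -0.829
outer loop
vertex -2.358 -2.774 -3.874
vertex -2.867 -2.375 -3.815
vertex -2.253 -2.37 -3.603
endloop
endfacet
facet normal 0.715 -0.508 0.481
outer loop
vertex -2.358 -2.774 -3.874
vertex -2.253 -2.37 -3.603
vertex -3.213 -2.965 -2.805
endloop
endfacet
facet normal -0.378 0.447 -0.811
outer loop
vertex -1.218 2.407 -1.342
vertex -2.164 1.914 -1.173
vertex -1.725 2.85 -0.861
endloop
endfacet
facet normal 0.790 0.446 0.422
outer loop
vertex -1.218 2.407 -1.342
vertex -1.725 2.85 -0.861
vertex -1.396 1.006 0.473
endloop
endfacet
facet normal -0.378 0.447 -0.811
outer loop
vertex -1.725 2.85 -0.861
vertex -2.164 1.914 -1.173
vertex -2.488 2.744 -0.564
endloop
endfacet
facet normal 0.218 0.597 0.772
outer loop
vertex -1.725 2.85 -0.861
vertex -2.488 2.744 -0.564
vertex -1.396 1.006 0.473
endloop
endfacet
facet normal -0.378 0.447 -0.811
outer loop
vertex -2.488 2.744 -0.564
vertex -2.164 1.914 -1.173
vertex -3.062 2.152 -0.623
endloop
endfacet
facet normal -0.383 0.284 0.879
outer loop
vertex -2.488 2.744 -0.564
vertex -3.062 2.152 -0.623
vertex -1.396 1.006 0.473
endloop
endfacet
facet normal -0.378 0.446 -0.811
outer loop
vertex -3.062 2.152 -0.623
vertex -2.164 1.914 -1.173
vertex -3.109 1.42 -1.004
endloop
endfacet
facet normal -0.663 -0.312 0.681
outer loop
vertex -3.062 2.152 -0.623
vertex -3.109 1.42 -1.004
vertex -1.396 1.006 0.473
endloop
endfacet
facet normal -0.379 0.447 -0.811
outer loop
vertex -3.109 1.42 -1.004
vertex -2.164 1.914 -1.173
vertex -2.603 0.978 -1.484
endloop
endfacet
facet normal -0.456 -0.840 0.293
outer loop
vertex -3.109 1.42 -1.004
vertex -2.603 0.978 -1.484
vertex -1.396 1.006 0.473
endloop
endfacet
facet normal -0.378 0.447 -0.811
outer loop
vertex -2.603 0.978 -1.484
vertex -2.164 1.914 -1.173
vertex -1.839 1.083 -1.782
endloop
endfacet
facet normal 0.114 -0.992 -0.056
outer loop
vertex -2.603 0.978 -1.484
vertex -1.839 1.083 -1.782
vertex -1.396 1.006 0.473
endloop
endfacet
facet normal -0.377 0.447 -0.811
outer loop
vertex -1.839 1.083 -1.782
vertex -2.164 1.914 -1.173
vertex -1.265 1.675 -1.723
endloop
endfacet
facet normal 0.716 -0.678 -0.164
outer loop
vertex -1.839 1.083 -1.782
vertex -1.265 1.675 -1.723
vertex -1.396 1.006 0.473
endloop
endfacet
facet normal -0.378 0.446 -0.811
outer loop
vertex -1.265 1.675 -1.723
vertex -2.164 1.914 -1.173
vertex -1.218 2.407 -1.342
endloop
endfacet
facet normal 0.996 -0.082 0.034
outer loop
vertex -1.265 1.675 -1.723
vertex -1.218 2.407 -1.342
vertex -1.396 1.006 0.473
endloop
endfacet

endsolid


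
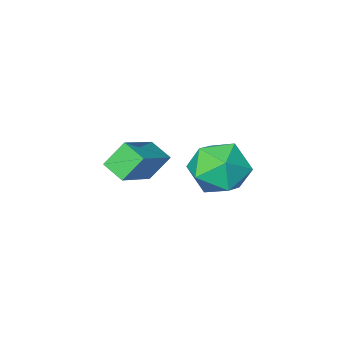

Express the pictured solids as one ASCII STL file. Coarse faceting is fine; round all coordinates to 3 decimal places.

solid 
facet normal -0.580 0.175 0.796
outer loop
vertex 0.159 -1.252 -1.86
vertex 1.749 -0.397 -0.889
vertex -0.103 -0.315 -2.257
endloop
endfacet
facet normal -0.776 -0.417 -0.473
outer loop
vertex 0.651 -0.543 -3.291
vertex 0.159 -1.252 -1.86
vertex -0.103 -0.315 -2.257
endloop
endfacet
facet normal -0.580 0.174 0.796
outer loop
vertex -0.103 -0.315 -2.257
vertex 1.749 -0.397 -0.889
vertex 1.487 0.539 -1.285
endloop
endfacet
facet normal -0.248 0.892 -0.378
outer loop
vertex 1.487 0.539 -1.285
vertex 0.651 -0.543 -3.291
vertex -0.103 -0.315 -2.257
endloop
endfacet
facet normal 0.249 -0.892 0.378
outer loop
vertex 0.159 -1.252 -1.86
vertex 2.503 -0.625 -1.923
vertex 1.749 -0.397 -0.889
endloop
endfacet
facet normal -0.776 -0.417 -0.473
outer loop
vertex 0.913 -1.479 -2.895
vertex 0.159 -1.252 -1.86
vertex 0.651 -0.543 -3.291
endloop
endfacet
facet normal 0.249 -0.892 0.377
outer loop
vertex 0.913 -1.479 -2.895
vertex 2.503 -0.625 -1.923
vertex 0.159 -1.252 -1.86
endloop
endfacet
facet normal 0.776 0.417 0.474
outer loop
vertex 1.749 -0.397 -0.889
vertex 2.503 -0.625 -1.923
vertex 1.487 0.539 -1.285
endloop
endfacet
facet normal -0.249 0.892 -0.377
outer loop
vertex 2.241 0.312 -2.32
vertex 0.651 -0.543 -3.291
vertex 1.487 0.539 -1.285
endloop
endfacet
facet normal 0.776 0.417 0.473
outer loop
vertex 1.487 0.539 -1.285
vertex 2.503 -0.625 -1.923
vertex 2.241 0.312 -2.32
endloop
endfacet
facet normal 0.580 -0.174 -0.796
outer loop
vertex 2.241 0.312 -2.32
vertex 0.913 -1.479 -2.895
vertex 0.651 -0.543 -3.291
endloop
endfacet
facet normal 0.580 -0.175 -0.795
outer loop
vertex 2.503 -0.625 -1.923
vertex 0.913 -1.479 -2.895
vertex 2.241 0.312 -2.32
endloop
endfacet
facet normal -0.891 0.326 -0.317
outer loop
vertex -0.525 3.728 -1.587
vertex -1.094 3.035 -0.7
vertex -0.749 4.222 -0.448
endloop
endfacet
facet normal -0.385 0.817 -0.430
outer loop
vertex -0.525 3.728 -1.587
vertex -0.749 4.222 -0.448
vertex 0.353 4.438 -1.024
endloop
endfacet
facet normal 0.117 0.524 -0.844
outer loop
vertex -0.525 3.728 -1.587
vertex 0.353 4.438 -1.024
vertex 0.688 3.384 -1.632
endloop
endfacet
facet normal -0.078 -0.147 -0.986
outer loop
vertex -0.525 3.728 -1.587
vertex 0.688 3.384 -1.632
vertex -0.206 2.517 -1.432
endloop
endfacet
facet normal -0.701 -0.269 -0.660
outer loop
vertex -0.525 3.728 -1.587
vertex -0.206 2.517 -1.432
vertex -1.094 3.035 -0.7
endloop
endfacet
facet normal -0.087 0.976 0.199
outer loop
vertex 0.353 4.438 -1.024
vertex -0.749 4.222 -0.448
vertex 0.326 4.183 0.212
endloop
endfacet
facet normal -0.906 0.182 0.382
outer loop
vertex -0.749 4.222 -0.448
vertex -1.094 3.035 -0.7
vertex -0.568 3.316 0.412
endloop
endfacet
facet normal -0.599 -0.781 -0.174
outer loop
vertex -1.094 3.035 -0.7
vertex -0.206 2.517 -1.432
vertex -0.233 2.262 -0.196
endloop
endfacet
facet normal 0.409 -0.584 -0.701
outer loop
vertex -0.206 2.517 -1.432
vertex 0.688 3.384 -1.632
vertex 0.869 2.478 -0.772
endloop
endfacet
facet normal 0.726 0.502 -0.470
outer loop
vertex 0.688 3.384 -1.632
vertex 0.353 4.438 -1.024
vertex 1.214 3.665 -0.52
endloop
endfacet
facet normal 0.078 0.147 0.986
outer loop
vertex 0.645 2.972 0.367
vertex 0.326 4.183 0.212
vertex -0.568 3.316 0.412
endloop
endfacet
facet normal -0.117 -0.524 0.844
outer loop
vertex 0.645 2.972 0.367
vertex -0.568 3.316 0.412
vertex -0.233 2.262 -0.196
endloop
endfacet
facet normal 0.385 -0.817 0.430
outer loop
vertex 0.645 2.972 0.367
vertex -0.233 2.262 -0.196
vertex 0.869 2.478 -0.772
endloop
endfacet
facet normal 0.891 -0.326 0.317
outer loop
vertex 0.645 2.972 0.367
vertex 0.869 2.478 -0.772
vertex 1.214 3.665 -0.52
endloop
endfacet
facet normal 0.701 0.269 0.660
outer loop
vertex 0.645 2.972 0.367
vertex 1.214 3.665 -0.52
vertex 0.326 4.183 0.212
endloop
endfacet
facet normal -0.409 0.584 0.701
outer loop
vertex -0.568 3.316 0.412
vertex 0.326 4.183 0.212
vertex -0.749 4.222 -0.448
endloop
endfacet
facet normal -0.726 -0.502 0.470
outer loop
vertex -0.233 2.262 -0.196
vertex -0.568 3.316 0.412
vertex -1.094 3.035 -0.7
endloop
endfacet
facet normal 0.087 -0.976 -0.199
outer loop
vertex 0.869 2.478 -0.772
vertex -0.233 2.262 -0.196
vertex -0.206 2.517 -1.432
endloop
endfacet
facet normal 0.906 -0.182 -0.382
outer loop
vertex 1.214 3.665 -0.52
vertex 0.869 2.478 -0.772
vertex 0.688 3.384 -1.632
endloop
endfacet
facet normal 0.599 0.781 0.174
outer loop
vertex 0.326 4.183 0.212
vertex 1.214 3.665 -0.52
vertex 0.353 4.438 -1.024
endloop
endfacet

endsolid


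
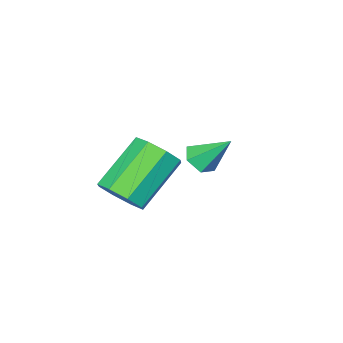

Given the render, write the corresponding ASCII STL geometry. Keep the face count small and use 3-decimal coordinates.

solid 
facet normal 0.777 0.021 -0.629
outer loop
vertex -0.742 -4.044 -0.429
vertex -1.165 -3.54 -0.935
vertex -0.649 -3.43 -0.294
endloop
endfacet
facet normal 0.612 -0.257 0.748
outer loop
vertex -0.742 -4.044 -0.429
vertex -0.649 -3.43 -0.294
vertex -2.312 -4.084 0.841
endloop
endfacet
facet normal 0.612 -0.257 0.748
outer loop
vertex -2.312 -4.084 0.841
vertex -0.649 -3.43 -0.294
vertex -2.219 -3.47 0.976
endloop
endfacet
facet normal -0.777 -0.021 0.629
outer loop
vertex -2.312 -4.084 0.841
vertex -2.219 -3.47 0.976
vertex -2.735 -3.58 0.335
endloop
endfacet
facet normal 0.777 0.020 -0.629
outer loop
vertex -0.649 -3.43 -0.294
vertex -1.165 -3.54 -0.935
vertex -0.858 -2.881 -0.535
endloop
endfacet
facet normal 0.536 0.502 0.679
outer loop
vertex -0.649 -3.43 -0.294
vertex -0.858 -2.881 -0.535
vertex -2.219 -3.47 0.976
endloop
endfacet
facet normal 0.536 0.502 0.679
outer loop
vertex -2.219 -3.47 0.976
vertex -0.858 -2.881 -0.535
vertex -2.428 -2.921 0.735
endloop
endfacet
facet normal -0.777 -0.020 0.629
outer loop
vertex -2.219 -3.47 0.976
vertex -2.428 -2.921 0.735
vertex -2.735 -3.58 0.335
endloop
endfacet
facet normal 0.777 0.020 -0.629
outer loop
vertex -0.858 -2.881 -0.535
vertex -1.165 -3.54 -0.935
vertex -1.247 -2.717 -1.01
endloop
endfacet
facet normal 0.147 0.966 0.213
outer loop
vertex -0.858 -2.881 -0.535
vertex -1.247 -2.717 -1.01
vertex -2.428 -2.921 0.735
endloop
endfacet
facet normal 0.146 0.966 0.212
outer loop
vertex -2.428 -2.921 0.735
vertex -1.247 -2.717 -1.01
vertex -2.817 -2.758 0.26
endloop
endfacet
facet normal -0.777 -0.020 0.629
outer loop
vertex -2.428 -2.921 0.735
vertex -2.817 -2.758 0.26
vertex -2.735 -3.58 0.335
endloop
endfacet
facet normal 0.777 0.020 -0.629
outer loop
vertex -1.247 -2.717 -1.01
vertex -1.165 -3.54 -0.935
vertex -1.588 -3.036 -1.441
endloop
endfacet
facet normal -0.329 0.865 -0.379
outer loop
vertex -1.247 -2.717 -1.01
vertex -1.588 -3.036 -1.441
vertex -2.817 -2.758 0.26
endloop
endfacet
facet normal -0.328 0.865 -0.379
outer loop
vertex -2.817 -2.758 0.26
vertex -1.588 -3.036 -1.441
vertex -3.158 -3.076 -0.171
endloop
endfacet
facet normal -0.777 -0.020 0.629
outer loop
vertex -2.817 -2.758 0.26
vertex -3.158 -3.076 -0.171
vertex -2.735 -3.58 0.335
endloop
endfacet
facet normal 0.777 0.021 -0.629
outer loop
vertex -1.588 -3.036 -1.441
vertex -1.165 -3.54 -0.935
vertex -1.681 -3.65 -1.576
endloop
endfacet
facet normal -0.612 0.257 -0.748
outer loop
vertex -1.588 -3.036 -1.441
vertex -1.681 -3.65 -1.576
vertex -3.158 -3.076 -0.171
endloop
endfacet
facet normal -0.612 0.257 -0.748
outer loop
vertex -3.158 -3.076 -0.171
vertex -1.681 -3.65 -1.576
vertex -3.251 -3.69 -0.306
endloop
endfacet
facet normal -0.777 -0.021 0.629
outer loop
vertex -3.158 -3.076 -0.171
vertex -3.251 -3.69 -0.306
vertex -2.735 -3.58 0.335
endloop
endfacet
facet normal 0.777 0.020 -0.629
outer loop
vertex -1.681 -3.65 -1.576
vertex -1.165 -3.54 -0.935
vertex -1.472 -4.199 -1.335
endloop
endfacet
facet normal -0.536 -0.502 -0.679
outer loop
vertex -1.681 -3.65 -1.576
vertex -1.472 -4.199 -1.335
vertex -3.251 -3.69 -0.306
endloop
endfacet
facet normal -0.536 -0.502 -0.679
outer loop
vertex -3.251 -3.69 -0.306
vertex -1.472 -4.199 -1.335
vertex -3.042 -4.239 -0.065
endloop
endfacet
facet normal -0.777 -0.020 0.629
outer loop
vertex -3.251 -3.69 -0.306
vertex -3.042 -4.239 -0.065
vertex -2.735 -3.58 0.335
endloop
endfacet
facet normal 0.777 0.020 -0.629
outer loop
vertex -1.472 -4.199 -1.335
vertex -1.165 -3.54 -0.935
vertex -1.083 -4.362 -0.86
endloop
endfacet
facet normal -0.147 -0.966 -0.212
outer loop
vertex -1.472 -4.199 -1.335
vertex -1.083 -4.362 -0.86
vertex -3.042 -4.239 -0.065
endloop
endfacet
facet normal -0.147 -0.966 -0.213
outer loop
vertex -3.042 -4.239 -0.065
vertex -1.083 -4.362 -0.86
vertex -2.653 -4.403 0.41
endloop
endfacet
facet normal -0.777 -0.020 0.629
outer loop
vertex -3.042 -4.239 -0.065
vertex -2.653 -4.403 0.41
vertex -2.735 -3.58 0.335
endloop
endfacet
facet normal 0.777 0.020 -0.629
outer loop
vertex -1.083 -4.362 -0.86
vertex -1.165 -3.54 -0.935
vertex -0.742 -4.044 -0.429
endloop
endfacet
facet normal 0.329 -0.865 0.378
outer loop
vertex -1.083 -4.362 -0.86
vertex -0.742 -4.044 -0.429
vertex -2.653 -4.403 0.41
endloop
endfacet
facet normal 0.329 -0.865 0.380
outer loop
vertex -2.653 -4.403 0.41
vertex -0.742 -4.044 -0.429
vertex -2.312 -4.084 0.841
endloop
endfacet
facet normal -0.777 -0.020 0.629
outer loop
vertex -2.653 -4.403 0.41
vertex -2.312 -4.084 0.841
vertex -2.735 -3.58 0.335
endloop
endfacet
facet normal 0.260 -0.634 -0.728
outer loop
vertex -0.854 -0.487 2.267
vertex -1.382 -0.489 2.08
vertex -1.017 -0.113 1.883
endloop
endfacet
facet normal 0.770 0.588 0.246
outer loop
vertex -0.854 -0.487 2.267
vertex -1.017 -0.113 1.883
vertex -1.718 0.329 3.02
endloop
endfacet
facet normal 0.259 -0.634 -0.729
outer loop
vertex -1.017 -0.113 1.883
vertex -1.382 -0.489 2.08
vertex -1.545 -0.115 1.697
endloop
endfacet
facet normal 0.104 0.947 -0.304
outer loop
vertex -1.017 -0.113 1.883
vertex -1.545 -0.115 1.697
vertex -1.718 0.329 3.02
endloop
endfacet
facet normal 0.261 -0.633 -0.729
outer loop
vertex -1.545 -0.115 1.697
vertex -1.382 -0.489 2.08
vertex -1.91 -0.491 1.893
endloop
endfacet
facet normal -0.758 0.582 -0.294
outer loop
vertex -1.545 -0.115 1.697
vertex -1.91 -0.491 1.893
vertex -1.718 0.329 3.02
endloop
endfacet
facet normal 0.260 -0.634 -0.728
outer loop
vertex -1.91 -0.491 1.893
vertex -1.382 -0.489 2.08
vertex -1.747 -0.865 2.277
endloop
endfacet
facet normal -0.953 -0.142 0.266
outer loop
vertex -1.91 -0.491 1.893
vertex -1.747 -0.865 2.277
vertex -1.718 0.329 3.02
endloop
endfacet
facet normal 0.260 -0.634 -0.728
outer loop
vertex -1.747 -0.865 2.277
vertex -1.382 -0.489 2.08
vertex -1.219 -0.863 2.464
endloop
endfacet
facet normal -0.287 -0.501 0.816
outer loop
vertex -1.747 -0.865 2.277
vertex -1.219 -0.863 2.464
vertex -1.718 0.329 3.02
endloop
endfacet
facet normal 0.260 -0.634 -0.728
outer loop
vertex -1.219 -0.863 2.464
vertex -1.382 -0.489 2.08
vertex -0.854 -0.487 2.267
endloop
endfacet
facet normal 0.575 -0.136 0.807
outer loop
vertex -1.219 -0.863 2.464
vertex -0.854 -0.487 2.267
vertex -1.718 0.329 3.02
endloop
endfacet

endsolid


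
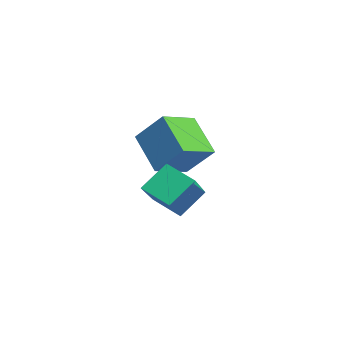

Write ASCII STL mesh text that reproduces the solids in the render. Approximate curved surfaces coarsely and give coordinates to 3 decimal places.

solid 
facet normal -0.707 -0.280 0.649
outer loop
vertex 1.269 -2.543 -1.18
vertex 0.671 -1.689 -1.463
vertex 0.777 -3.153 -1.98
endloop
endfacet
facet normal 0.554 -0.790 0.262
outer loop
vertex 1.689 -2.791 -2.817
vertex 1.269 -2.543 -1.18
vertex 0.777 -3.153 -1.98
endloop
endfacet
facet normal -0.707 -0.280 0.649
outer loop
vertex 0.777 -3.153 -1.98
vertex 0.671 -1.689 -1.463
vertex 0.179 -2.299 -2.263
endloop
endfacet
facet normal -0.440 -0.544 -0.714
outer loop
vertex 0.179 -2.299 -2.263
vertex 1.689 -2.791 -2.817
vertex 0.777 -3.153 -1.98
endloop
endfacet
facet normal 0.440 0.544 0.714
outer loop
vertex 1.269 -2.543 -1.18
vertex 1.583 -1.327 -2.3
vertex 0.671 -1.689 -1.463
endloop
endfacet
facet normal 0.554 -0.790 0.262
outer loop
vertex 2.181 -2.181 -2.017
vertex 1.269 -2.543 -1.18
vertex 1.689 -2.791 -2.817
endloop
endfacet
facet normal 0.440 0.544 0.714
outer loop
vertex 2.181 -2.181 -2.017
vertex 1.583 -1.327 -2.3
vertex 1.269 -2.543 -1.18
endloop
endfacet
facet normal -0.554 0.790 -0.262
outer loop
vertex 0.671 -1.689 -1.463
vertex 1.583 -1.327 -2.3
vertex 0.179 -2.299 -2.263
endloop
endfacet
facet normal -0.440 -0.544 -0.714
outer loop
vertex 1.091 -1.937 -3.1
vertex 1.689 -2.791 -2.817
vertex 0.179 -2.299 -2.263
endloop
endfacet
facet normal -0.554 0.790 -0.262
outer loop
vertex 0.179 -2.299 -2.263
vertex 1.583 -1.327 -2.3
vertex 1.091 -1.937 -3.1
endloop
endfacet
facet normal 0.707 0.280 -0.649
outer loop
vertex 1.091 -1.937 -3.1
vertex 2.181 -2.181 -2.017
vertex 1.689 -2.791 -2.817
endloop
endfacet
facet normal 0.707 0.280 -0.649
outer loop
vertex 1.583 -1.327 -2.3
vertex 2.181 -2.181 -2.017
vertex 1.091 -1.937 -3.1
endloop
endfacet
facet normal -0.543 -0.697 0.469
outer loop
vertex 3.442 -2.748 -1.961
vertex 2.109 -2.305 -2.845
vertex 3.67 -3.367 -2.616
endloop
endfacet
facet normal 0.803 -0.267 0.532
outer loop
vertex 4.131 -2.775 -3.015
vertex 3.442 -2.748 -1.961
vertex 3.67 -3.367 -2.616
endloop
endfacet
facet normal -0.543 -0.697 0.469
outer loop
vertex 3.67 -3.367 -2.616
vertex 2.109 -2.305 -2.845
vertex 2.337 -2.924 -3.5
endloop
endfacet
facet normal 0.246 -0.666 -0.704
outer loop
vertex 2.337 -2.924 -3.5
vertex 4.131 -2.775 -3.015
vertex 3.67 -3.367 -2.616
endloop
endfacet
facet normal -0.246 0.666 0.704
outer loop
vertex 3.442 -2.748 -1.961
vertex 2.57 -1.713 -3.244
vertex 2.109 -2.305 -2.845
endloop
endfacet
facet normal 0.803 -0.267 0.532
outer loop
vertex 3.903 -2.156 -2.36
vertex 3.442 -2.748 -1.961
vertex 4.131 -2.775 -3.015
endloop
endfacet
facet normal -0.246 0.666 0.704
outer loop
vertex 3.903 -2.156 -2.36
vertex 2.57 -1.713 -3.244
vertex 3.442 -2.748 -1.961
endloop
endfacet
facet normal -0.803 0.267 -0.532
outer loop
vertex 2.109 -2.305 -2.845
vertex 2.57 -1.713 -3.244
vertex 2.337 -2.924 -3.5
endloop
endfacet
facet normal 0.246 -0.666 -0.704
outer loop
vertex 2.798 -2.332 -3.899
vertex 4.131 -2.775 -3.015
vertex 2.337 -2.924 -3.5
endloop
endfacet
facet normal -0.803 0.267 -0.532
outer loop
vertex 2.337 -2.924 -3.5
vertex 2.57 -1.713 -3.244
vertex 2.798 -2.332 -3.899
endloop
endfacet
facet normal 0.543 0.697 -0.469
outer loop
vertex 2.798 -2.332 -3.899
vertex 3.903 -2.156 -2.36
vertex 4.131 -2.775 -3.015
endloop
endfacet
facet normal 0.543 0.697 -0.469
outer loop
vertex 2.57 -1.713 -3.244
vertex 3.903 -2.156 -2.36
vertex 2.798 -2.332 -3.899
endloop
endfacet

endsolid


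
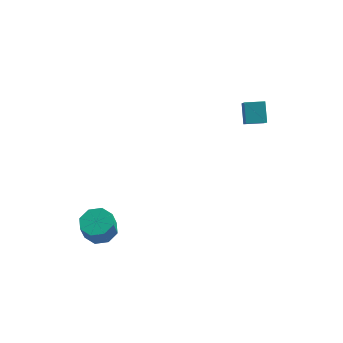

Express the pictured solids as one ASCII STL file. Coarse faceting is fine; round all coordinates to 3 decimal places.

solid 
facet normal 0.075 0.344 -0.936
outer loop
vertex -3.253 -4.437 -4.678
vertex -3.865 -3.74 -4.471
vertex -2.92 -3.839 -4.432
endloop
endfacet
facet normal 0.886 -0.454 -0.096
outer loop
vertex -3.253 -4.437 -4.678
vertex -2.92 -3.839 -4.432
vertex -3.344 -4.856 -3.536
endloop
endfacet
facet normal 0.886 -0.454 -0.096
outer loop
vertex -3.344 -4.856 -3.536
vertex -2.92 -3.839 -4.432
vertex -3.011 -4.258 -3.29
endloop
endfacet
facet normal -0.074 -0.344 0.936
outer loop
vertex -3.344 -4.856 -3.536
vertex -3.011 -4.258 -3.29
vertex -3.955 -4.16 -3.329
endloop
endfacet
facet normal 0.075 0.343 -0.936
outer loop
vertex -2.92 -3.839 -4.432
vertex -3.865 -3.74 -4.471
vertex -3.141 -3.183 -4.209
endloop
endfacet
facet normal 0.950 0.262 0.172
outer loop
vertex -2.92 -3.839 -4.432
vertex -3.141 -3.183 -4.209
vertex -3.011 -4.258 -3.29
endloop
endfacet
facet normal 0.950 0.262 0.172
outer loop
vertex -3.011 -4.258 -3.29
vertex -3.141 -3.183 -4.209
vertex -3.232 -3.603 -3.067
endloop
endfacet
facet normal -0.074 -0.344 0.936
outer loop
vertex -3.011 -4.258 -3.29
vertex -3.232 -3.603 -3.067
vertex -3.955 -4.16 -3.329
endloop
endfacet
facet normal 0.074 0.344 -0.936
outer loop
vertex -3.141 -3.183 -4.209
vertex -3.865 -3.74 -4.471
vertex -3.786 -2.854 -4.139
endloop
endfacet
facet normal 0.456 0.823 0.339
outer loop
vertex -3.141 -3.183 -4.209
vertex -3.786 -2.854 -4.139
vertex -3.232 -3.603 -3.067
endloop
endfacet
facet normal 0.457 0.822 0.338
outer loop
vertex -3.232 -3.603 -3.067
vertex -3.786 -2.854 -4.139
vertex -3.877 -3.273 -2.997
endloop
endfacet
facet normal -0.074 -0.344 0.936
outer loop
vertex -3.232 -3.603 -3.067
vertex -3.877 -3.273 -2.997
vertex -3.955 -4.16 -3.329
endloop
endfacet
facet normal 0.075 0.344 -0.936
outer loop
vertex -3.786 -2.854 -4.139
vertex -3.865 -3.74 -4.471
vertex -4.476 -3.044 -4.264
endloop
endfacet
facet normal -0.304 0.902 0.307
outer loop
vertex -3.786 -2.854 -4.139
vertex -4.476 -3.044 -4.264
vertex -3.877 -3.273 -2.997
endloop
endfacet
facet normal -0.304 0.902 0.307
outer loop
vertex -3.877 -3.273 -2.997
vertex -4.476 -3.044 -4.264
vertex -4.567 -3.463 -3.122
endloop
endfacet
facet normal -0.075 -0.344 0.936
outer loop
vertex -3.877 -3.273 -2.997
vertex -4.567 -3.463 -3.122
vertex -3.955 -4.16 -3.329
endloop
endfacet
facet normal 0.074 0.344 -0.936
outer loop
vertex -4.476 -3.044 -4.264
vertex -3.865 -3.74 -4.471
vertex -4.809 -3.642 -4.51
endloop
endfacet
facet normal -0.886 0.454 0.096
outer loop
vertex -4.476 -3.044 -4.264
vertex -4.809 -3.642 -4.51
vertex -4.567 -3.463 -3.122
endloop
endfacet
facet normal -0.886 0.454 0.096
outer loop
vertex -4.567 -3.463 -3.122
vertex -4.809 -3.642 -4.51
vertex -4.9 -4.061 -3.368
endloop
endfacet
facet normal -0.075 -0.344 0.936
outer loop
vertex -4.567 -3.463 -3.122
vertex -4.9 -4.061 -3.368
vertex -3.955 -4.16 -3.329
endloop
endfacet
facet normal 0.074 0.344 -0.936
outer loop
vertex -4.809 -3.642 -4.51
vertex -3.865 -3.74 -4.471
vertex -4.588 -4.297 -4.733
endloop
endfacet
facet normal -0.950 -0.262 -0.172
outer loop
vertex -4.809 -3.642 -4.51
vertex -4.588 -4.297 -4.733
vertex -4.9 -4.061 -3.368
endloop
endfacet
facet normal -0.950 -0.262 -0.172
outer loop
vertex -4.9 -4.061 -3.368
vertex -4.588 -4.297 -4.733
vertex -4.679 -4.717 -3.591
endloop
endfacet
facet normal -0.075 -0.343 0.936
outer loop
vertex -4.9 -4.061 -3.368
vertex -4.679 -4.717 -3.591
vertex -3.955 -4.16 -3.329
endloop
endfacet
facet normal 0.074 0.344 -0.936
outer loop
vertex -4.588 -4.297 -4.733
vertex -3.865 -3.74 -4.471
vertex -3.943 -4.627 -4.803
endloop
endfacet
facet normal -0.457 -0.822 -0.339
outer loop
vertex -4.588 -4.297 -4.733
vertex -3.943 -4.627 -4.803
vertex -4.679 -4.717 -3.591
endloop
endfacet
facet normal -0.456 -0.823 -0.338
outer loop
vertex -4.679 -4.717 -3.591
vertex -3.943 -4.627 -4.803
vertex -4.034 -5.046 -3.661
endloop
endfacet
facet normal -0.074 -0.344 0.936
outer loop
vertex -4.679 -4.717 -3.591
vertex -4.034 -5.046 -3.661
vertex -3.955 -4.16 -3.329
endloop
endfacet
facet normal 0.075 0.344 -0.936
outer loop
vertex -3.943 -4.627 -4.803
vertex -3.865 -3.74 -4.471
vertex -3.253 -4.437 -4.678
endloop
endfacet
facet normal 0.304 -0.902 -0.307
outer loop
vertex -3.943 -4.627 -4.803
vertex -3.253 -4.437 -4.678
vertex -4.034 -5.046 -3.661
endloop
endfacet
facet normal 0.304 -0.902 -0.307
outer loop
vertex -4.034 -5.046 -3.661
vertex -3.253 -4.437 -4.678
vertex -3.344 -4.856 -3.536
endloop
endfacet
facet normal -0.075 -0.344 0.936
outer loop
vertex -4.034 -5.046 -3.661
vertex -3.344 -4.856 -3.536
vertex -3.955 -4.16 -3.329
endloop
endfacet
facet normal -0.954 -0.298 -0.014
outer loop
vertex 2.519 2.25 2.335
vertex 2.154 3.474 1.109
vertex 2.806 1.375 1.375
endloop
endfacet
facet normal 0.206 -0.692 0.692
outer loop
vertex 3.866 1.706 1.391
vertex 2.519 2.25 2.335
vertex 2.806 1.375 1.375
endloop
endfacet
facet normal -0.954 -0.298 -0.014
outer loop
vertex 2.806 1.375 1.375
vertex 2.154 3.474 1.109
vertex 2.442 2.599 0.15
endloop
endfacet
facet normal 0.216 -0.658 -0.721
outer loop
vertex 2.442 2.599 0.15
vertex 3.866 1.706 1.391
vertex 2.806 1.375 1.375
endloop
endfacet
facet normal -0.216 0.658 0.721
outer loop
vertex 2.519 2.25 2.335
vertex 3.214 3.805 1.125
vertex 2.154 3.474 1.109
endloop
endfacet
facet normal 0.206 -0.691 0.693
outer loop
vertex 3.578 2.581 2.35
vertex 2.519 2.25 2.335
vertex 3.866 1.706 1.391
endloop
endfacet
facet normal -0.216 0.658 0.722
outer loop
vertex 3.578 2.581 2.35
vertex 3.214 3.805 1.125
vertex 2.519 2.25 2.335
endloop
endfacet
facet normal -0.205 0.691 -0.693
outer loop
vertex 2.154 3.474 1.109
vertex 3.214 3.805 1.125
vertex 2.442 2.599 0.15
endloop
endfacet
facet normal 0.216 -0.658 -0.721
outer loop
vertex 3.501 2.93 0.165
vertex 3.866 1.706 1.391
vertex 2.442 2.599 0.15
endloop
endfacet
facet normal -0.206 0.692 -0.692
outer loop
vertex 2.442 2.599 0.15
vertex 3.214 3.805 1.125
vertex 3.501 2.93 0.165
endloop
endfacet
facet normal 0.954 0.299 0.014
outer loop
vertex 3.501 2.93 0.165
vertex 3.578 2.581 2.35
vertex 3.866 1.706 1.391
endloop
endfacet
facet normal 0.955 0.298 0.014
outer loop
vertex 3.214 3.805 1.125
vertex 3.578 2.581 2.35
vertex 3.501 2.93 0.165
endloop
endfacet

endsolid


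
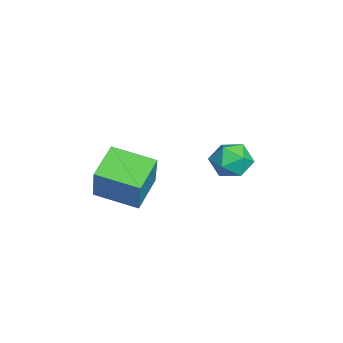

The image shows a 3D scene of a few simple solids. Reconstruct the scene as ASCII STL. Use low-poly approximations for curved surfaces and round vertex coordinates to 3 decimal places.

solid 
facet normal 0.219 0.277 0.936
outer loop
vertex -0.282 4.224 0.456
vertex 0.13 3.572 0.553
vertex 0.476 4.213 0.282
endloop
endfacet
facet normal 0.131 0.847 0.516
outer loop
vertex -0.282 4.224 0.456
vertex 0.476 4.213 0.282
vertex -0.025 4.577 -0.189
endloop
endfacet
facet normal -0.527 0.816 0.237
outer loop
vertex -0.282 4.224 0.456
vertex -0.025 4.577 -0.189
vertex -0.682 4.159 -0.209
endloop
endfacet
facet normal -0.844 0.228 0.485
outer loop
vertex -0.282 4.224 0.456
vertex -0.682 4.159 -0.209
vertex -0.586 3.538 0.25
endloop
endfacet
facet normal -0.383 -0.106 0.918
outer loop
vertex -0.282 4.224 0.456
vertex -0.586 3.538 0.25
vertex 0.13 3.572 0.553
endloop
endfacet
facet normal 0.599 0.800 -0.019
outer loop
vertex -0.025 4.577 -0.189
vertex 0.476 4.213 0.282
vertex 0.546 4.142 -0.49
endloop
endfacet
facet normal 0.741 -0.121 0.660
outer loop
vertex 0.476 4.213 0.282
vertex 0.13 3.572 0.553
vertex 0.642 3.521 -0.031
endloop
endfacet
facet normal -0.232 -0.741 0.631
outer loop
vertex 0.13 3.572 0.553
vertex -0.586 3.538 0.25
vertex -0.015 3.103 -0.051
endloop
endfacet
facet normal -0.977 -0.203 -0.070
outer loop
vertex -0.586 3.538 0.25
vertex -0.682 4.159 -0.209
vertex -0.516 3.467 -0.522
endloop
endfacet
facet normal -0.463 0.750 -0.472
outer loop
vertex -0.682 4.159 -0.209
vertex -0.025 4.577 -0.189
vertex -0.17 4.108 -0.793
endloop
endfacet
facet normal 0.844 -0.228 -0.485
outer loop
vertex 0.242 3.456 -0.696
vertex 0.546 4.142 -0.49
vertex 0.642 3.521 -0.031
endloop
endfacet
facet normal 0.527 -0.816 -0.237
outer loop
vertex 0.242 3.456 -0.696
vertex 0.642 3.521 -0.031
vertex -0.015 3.103 -0.051
endloop
endfacet
facet normal -0.131 -0.847 -0.516
outer loop
vertex 0.242 3.456 -0.696
vertex -0.015 3.103 -0.051
vertex -0.516 3.467 -0.522
endloop
endfacet
facet normal -0.219 -0.277 -0.936
outer loop
vertex 0.242 3.456 -0.696
vertex -0.516 3.467 -0.522
vertex -0.17 4.108 -0.793
endloop
endfacet
facet normal 0.383 0.106 -0.918
outer loop
vertex 0.242 3.456 -0.696
vertex -0.17 4.108 -0.793
vertex 0.546 4.142 -0.49
endloop
endfacet
facet normal 0.977 0.203 0.070
outer loop
vertex 0.642 3.521 -0.031
vertex 0.546 4.142 -0.49
vertex 0.476 4.213 0.282
endloop
endfacet
facet normal 0.463 -0.750 0.472
outer loop
vertex -0.015 3.103 -0.051
vertex 0.642 3.521 -0.031
vertex 0.13 3.572 0.553
endloop
endfacet
facet normal -0.599 -0.800 0.019
outer loop
vertex -0.516 3.467 -0.522
vertex -0.015 3.103 -0.051
vertex -0.586 3.538 0.25
endloop
endfacet
facet normal -0.741 0.121 -0.660
outer loop
vertex -0.17 4.108 -0.793
vertex -0.516 3.467 -0.522
vertex -0.682 4.159 -0.209
endloop
endfacet
facet normal 0.232 0.741 -0.631
outer loop
vertex 0.546 4.142 -0.49
vertex -0.17 4.108 -0.793
vertex -0.025 4.577 -0.189
endloop
endfacet
facet normal -0.826 0.371 0.425
outer loop
vertex 2.936 0.146 2.295
vertex 3.391 1.528 1.974
vertex 2.215 0.074 0.958
endloop
endfacet
facet normal -0.306 -0.928 0.215
outer loop
vertex 3.289 -0.408 0.406
vertex 2.936 0.146 2.295
vertex 2.215 0.074 0.958
endloop
endfacet
facet normal -0.826 0.371 0.425
outer loop
vertex 2.215 0.074 0.958
vertex 3.391 1.528 1.974
vertex 2.671 1.456 0.638
endloop
endfacet
facet normal -0.473 -0.047 -0.880
outer loop
vertex 2.671 1.456 0.638
vertex 3.289 -0.408 0.406
vertex 2.215 0.074 0.958
endloop
endfacet
facet normal 0.474 0.048 0.879
outer loop
vertex 2.936 0.146 2.295
vertex 4.465 1.046 1.422
vertex 3.391 1.528 1.974
endloop
endfacet
facet normal -0.306 -0.928 0.215
outer loop
vertex 4.009 -0.336 1.742
vertex 2.936 0.146 2.295
vertex 3.289 -0.408 0.406
endloop
endfacet
facet normal 0.474 0.047 0.879
outer loop
vertex 4.009 -0.336 1.742
vertex 4.465 1.046 1.422
vertex 2.936 0.146 2.295
endloop
endfacet
facet normal 0.306 0.928 -0.215
outer loop
vertex 3.391 1.528 1.974
vertex 4.465 1.046 1.422
vertex 2.671 1.456 0.638
endloop
endfacet
facet normal -0.475 -0.048 -0.879
outer loop
vertex 3.744 0.974 0.085
vertex 3.289 -0.408 0.406
vertex 2.671 1.456 0.638
endloop
endfacet
facet normal 0.306 0.927 -0.215
outer loop
vertex 2.671 1.456 0.638
vertex 4.465 1.046 1.422
vertex 3.744 0.974 0.085
endloop
endfacet
facet normal 0.826 -0.371 -0.425
outer loop
vertex 3.744 0.974 0.085
vertex 4.009 -0.336 1.742
vertex 3.289 -0.408 0.406
endloop
endfacet
facet normal 0.826 -0.371 -0.425
outer loop
vertex 4.465 1.046 1.422
vertex 4.009 -0.336 1.742
vertex 3.744 0.974 0.085
endloop
endfacet

endsolid
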